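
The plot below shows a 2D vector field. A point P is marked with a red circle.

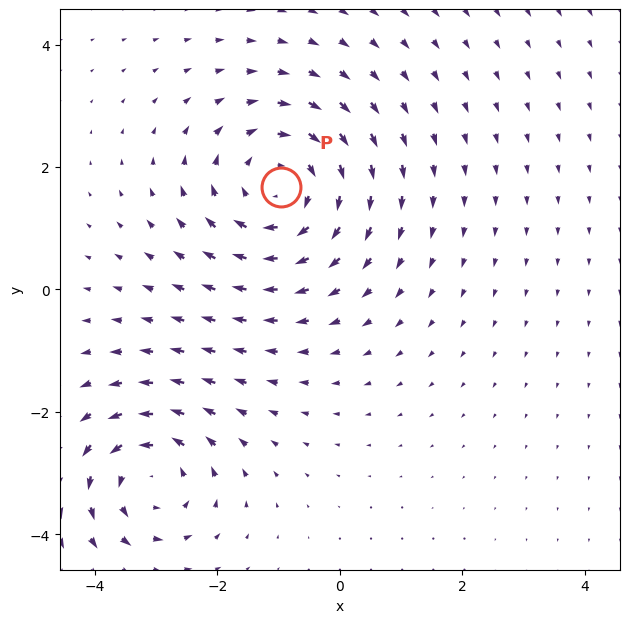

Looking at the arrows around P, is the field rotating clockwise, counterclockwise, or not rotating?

Near P at (-1.0, 1.7) the arrows circulate clockwise. The curl (z-component) there is about -4; negative curl means clockwise rotation.

clockwise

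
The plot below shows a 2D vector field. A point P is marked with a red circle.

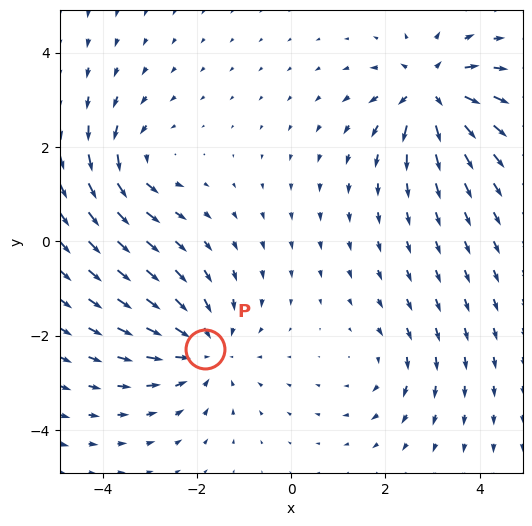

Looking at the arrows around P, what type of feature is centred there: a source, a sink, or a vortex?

sink

At P (-1.8, -2.3) the arrows converge inward. Divergence about -4, curl ≈0 — negative divergence with near-zero curl is a sink.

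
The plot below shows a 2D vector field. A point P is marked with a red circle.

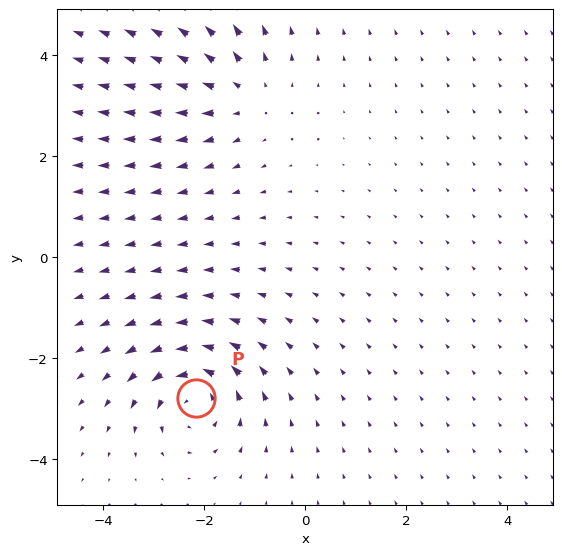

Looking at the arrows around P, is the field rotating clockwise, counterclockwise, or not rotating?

counterclockwise

Near P at (-2.2, -2.8) the arrows circulate counterclockwise. The curl (z-component) there is about +5; positive curl means counterclockwise rotation.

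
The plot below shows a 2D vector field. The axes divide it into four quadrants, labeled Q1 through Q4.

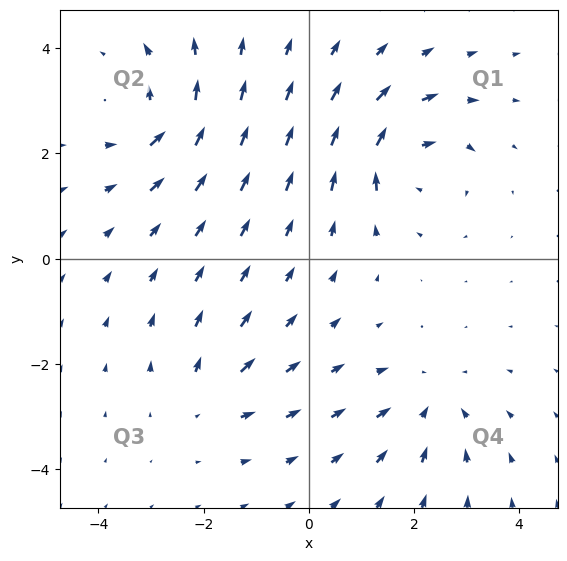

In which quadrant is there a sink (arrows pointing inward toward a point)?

The sink sits at approximately (2.3, -2.8), which lies in quadrant Q4. The divergence there is about -4, negative as expected for a sink.

Q4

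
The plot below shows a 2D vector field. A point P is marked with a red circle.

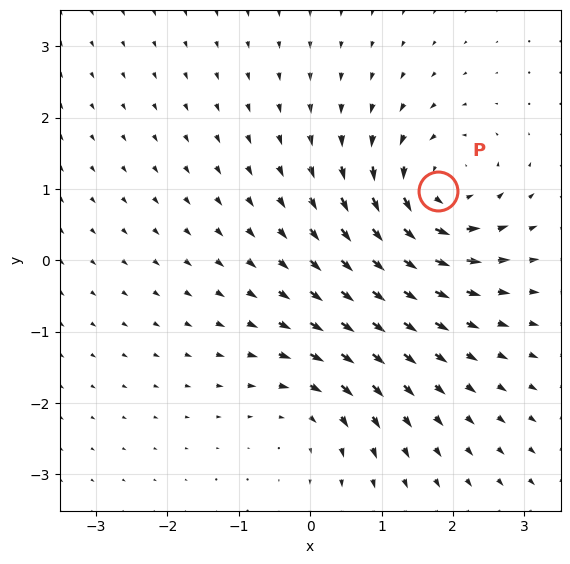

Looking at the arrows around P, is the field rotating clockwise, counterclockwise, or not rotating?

counterclockwise

Near P at (1.8, 1.0) the arrows circulate counterclockwise. The curl (z-component) there is about +6; positive curl means counterclockwise rotation.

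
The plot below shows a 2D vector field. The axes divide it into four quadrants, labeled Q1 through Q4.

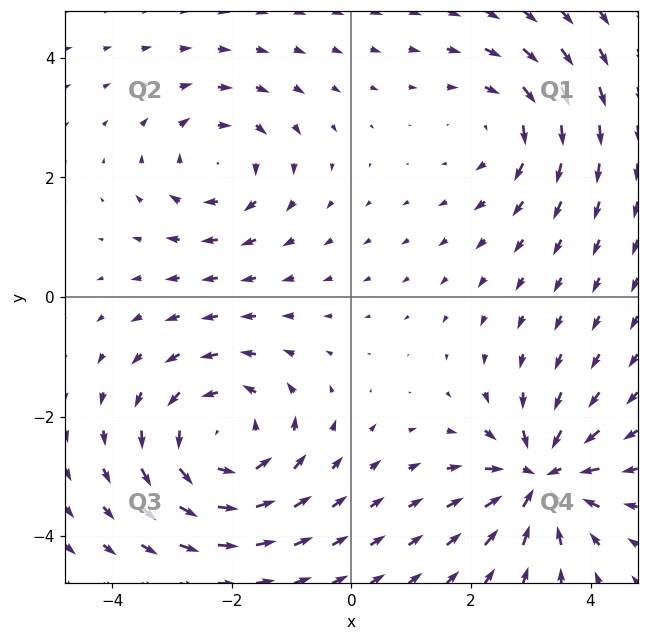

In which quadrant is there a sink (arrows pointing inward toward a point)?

Q4

The sink sits at approximately (3.2, -3.0), which lies in quadrant Q4. The divergence there is about -5, negative as expected for a sink.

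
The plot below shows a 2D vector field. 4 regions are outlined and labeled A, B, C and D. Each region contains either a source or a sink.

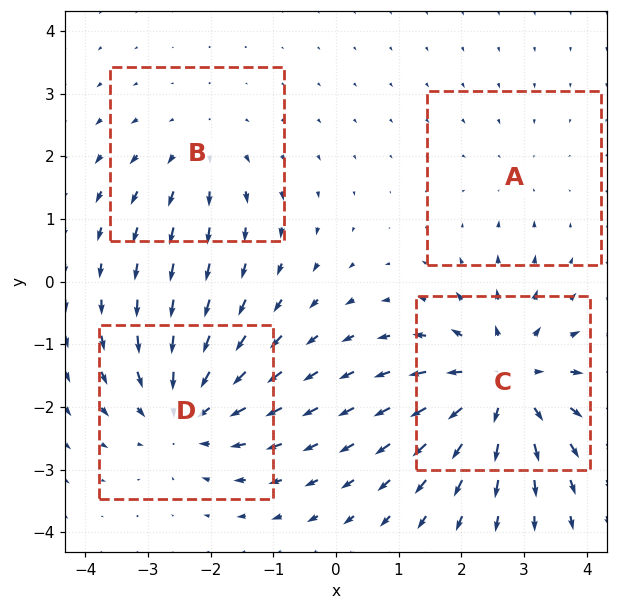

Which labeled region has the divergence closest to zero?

Divergence at each region's feature centre — A: about -2, B: about +3, C: about +6, D: about -5. Region A is closest to zero.

A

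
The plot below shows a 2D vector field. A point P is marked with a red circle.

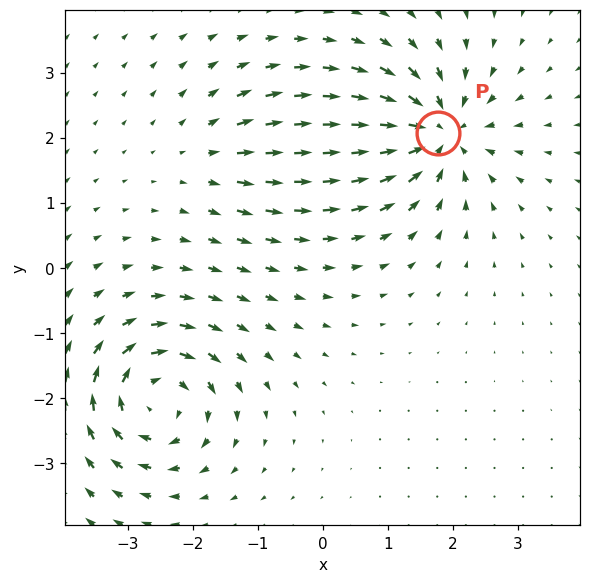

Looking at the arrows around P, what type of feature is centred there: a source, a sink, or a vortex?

sink

At P (1.8, 2.1) the arrows converge inward. Divergence about -6, curl ≈0 — negative divergence with near-zero curl is a sink.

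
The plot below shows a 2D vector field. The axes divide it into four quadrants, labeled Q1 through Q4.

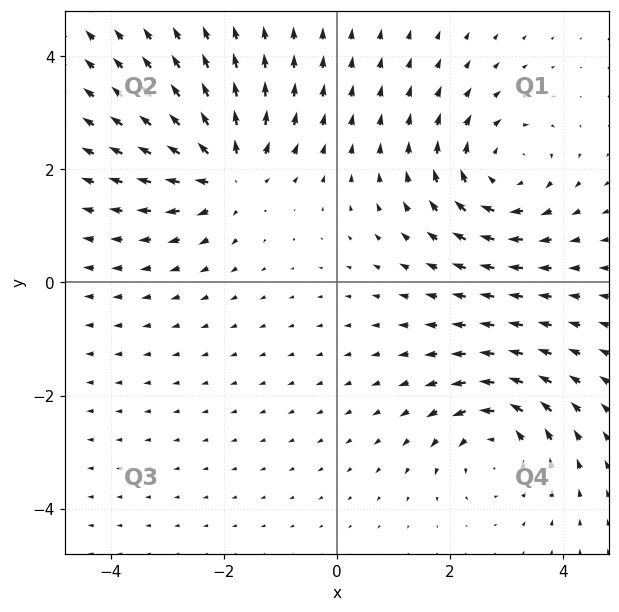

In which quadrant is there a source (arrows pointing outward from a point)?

The source sits at approximately (-1.9, 1.9), which lies in quadrant Q2. The divergence there is about +5, positive as expected for a source.

Q2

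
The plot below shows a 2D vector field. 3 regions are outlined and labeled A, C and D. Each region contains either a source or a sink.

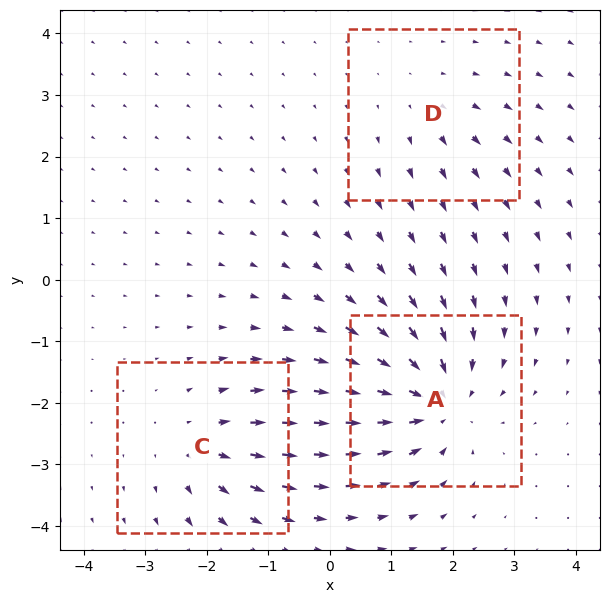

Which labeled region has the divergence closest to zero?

Divergence at each region's feature centre — A: about -5, C: about +3, D: about +2. Region D is closest to zero.

D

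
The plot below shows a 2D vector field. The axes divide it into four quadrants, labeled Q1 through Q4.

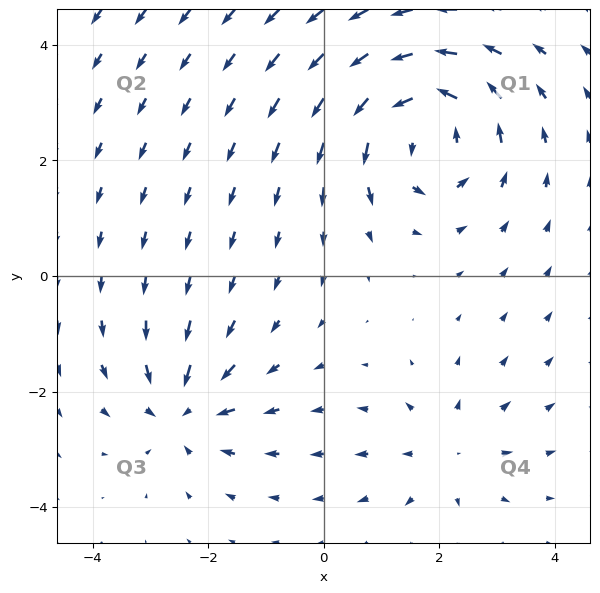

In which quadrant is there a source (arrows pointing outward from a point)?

Q4

The source sits at approximately (2.1, -3.1), which lies in quadrant Q4. The divergence there is about +2, positive as expected for a source.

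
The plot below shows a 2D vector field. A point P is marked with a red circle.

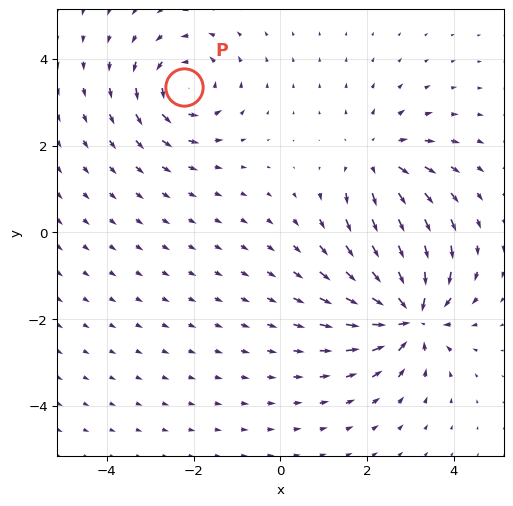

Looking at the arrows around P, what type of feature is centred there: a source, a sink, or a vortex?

vortex

At P (-2.2, 3.3) the arrows circulate counterclockwise. Divergence ≈0, curl about +4 — near-zero divergence with nonzero curl is a vortex.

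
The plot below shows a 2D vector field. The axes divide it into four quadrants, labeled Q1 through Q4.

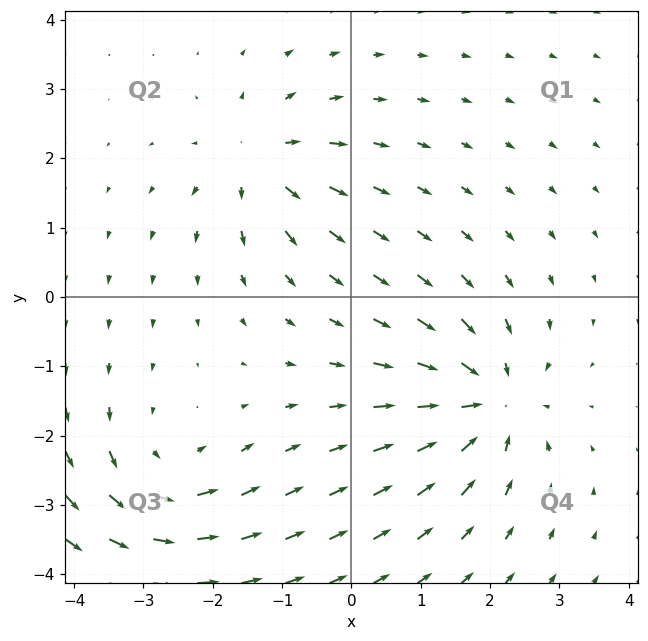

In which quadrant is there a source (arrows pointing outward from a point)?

The source sits at approximately (-1.3, 2.0), which lies in quadrant Q2. The divergence there is about +4, positive as expected for a source.

Q2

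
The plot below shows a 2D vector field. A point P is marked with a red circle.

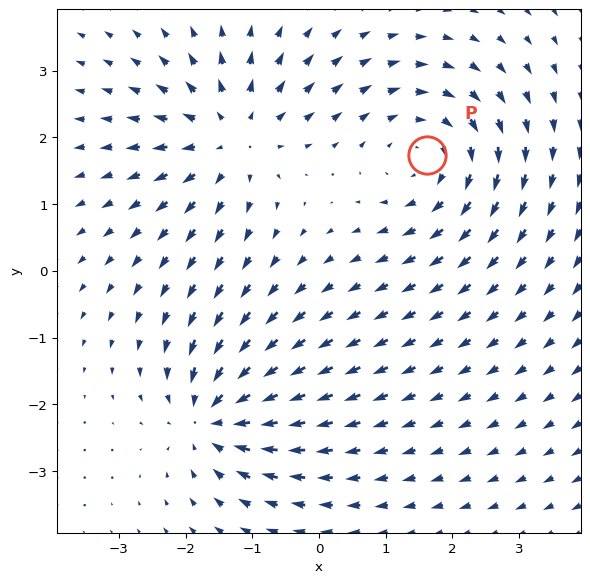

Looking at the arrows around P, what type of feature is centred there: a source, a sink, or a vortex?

At P (1.6, 1.7) the arrows circulate clockwise. Divergence ≈0, curl about -4 — near-zero divergence with nonzero curl is a vortex.

vortex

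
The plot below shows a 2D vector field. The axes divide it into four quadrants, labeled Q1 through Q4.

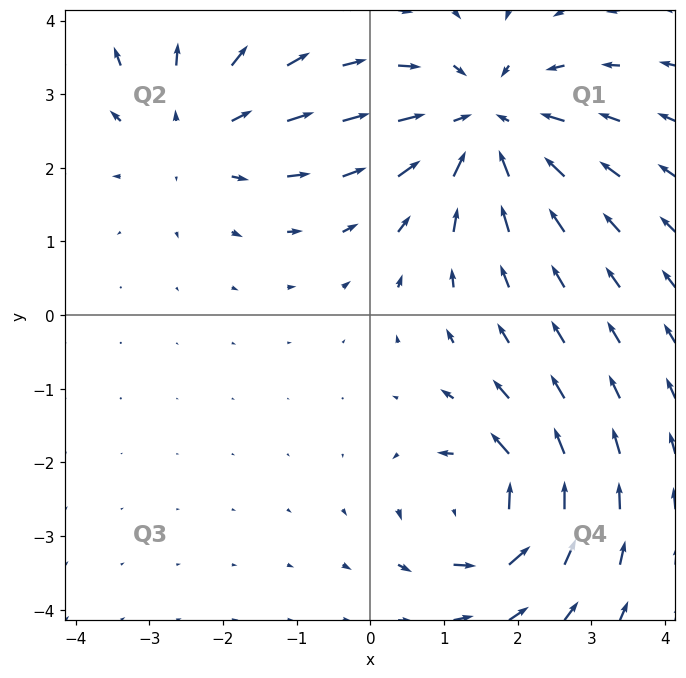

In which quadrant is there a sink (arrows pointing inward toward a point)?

The sink sits at approximately (1.6, 2.6), which lies in quadrant Q1. The divergence there is about -3, negative as expected for a sink.

Q1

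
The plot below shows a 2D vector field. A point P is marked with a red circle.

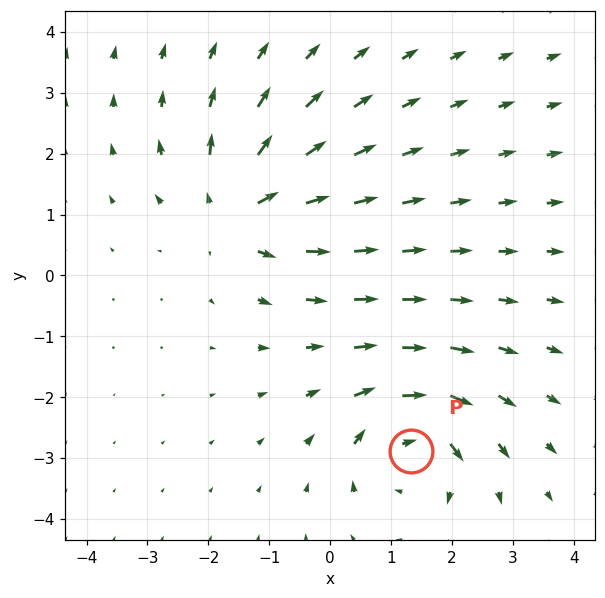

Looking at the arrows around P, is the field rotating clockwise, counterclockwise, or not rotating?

Near P at (1.3, -2.9) the arrows circulate clockwise. The curl (z-component) there is about -6; negative curl means clockwise rotation.

clockwise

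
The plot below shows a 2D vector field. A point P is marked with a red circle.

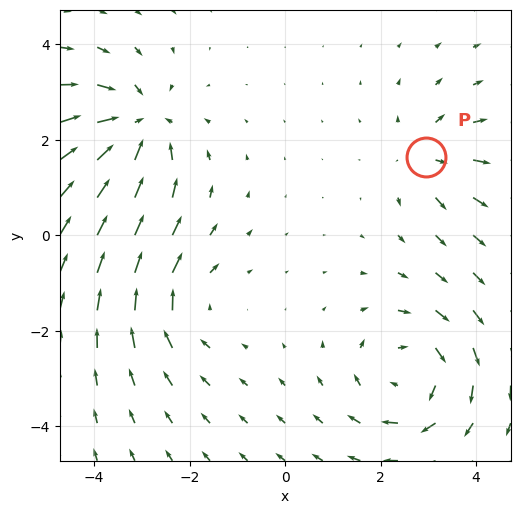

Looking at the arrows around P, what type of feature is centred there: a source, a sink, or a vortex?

At P (2.9, 1.6) the arrows spread outward. Divergence about +4, curl ≈0 — positive divergence with near-zero curl is a source.

source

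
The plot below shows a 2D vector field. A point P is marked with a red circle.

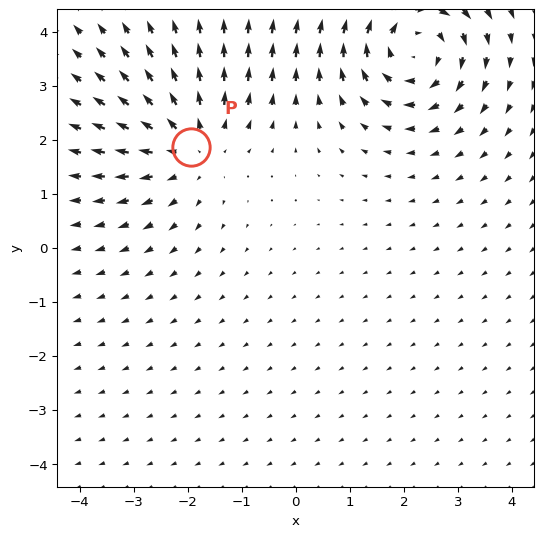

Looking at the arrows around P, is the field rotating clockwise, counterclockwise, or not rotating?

Near P at (-1.9, 1.9) the arrows show no circulation. The curl there is ≈0.

not rotating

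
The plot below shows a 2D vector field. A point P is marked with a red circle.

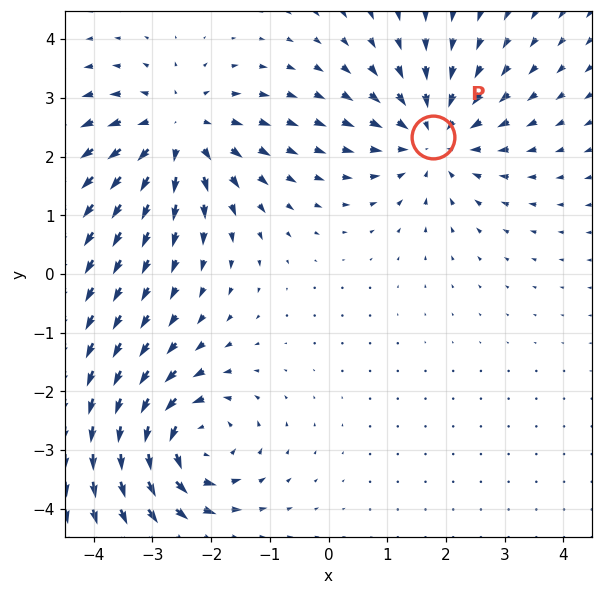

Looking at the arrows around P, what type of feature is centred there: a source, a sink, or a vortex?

At P (1.8, 2.3) the arrows converge inward. Divergence about -4, curl ≈0 — negative divergence with near-zero curl is a sink.

sink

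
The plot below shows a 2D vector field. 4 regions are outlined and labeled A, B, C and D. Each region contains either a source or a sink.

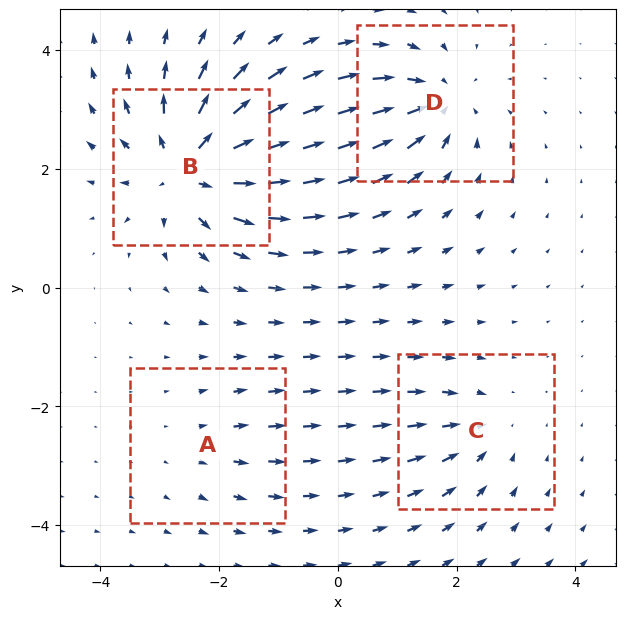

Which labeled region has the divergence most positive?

B

Divergence at each region's feature centre — A: about +2, B: about +8, C: about -3, D: about -5. Region B is most positive.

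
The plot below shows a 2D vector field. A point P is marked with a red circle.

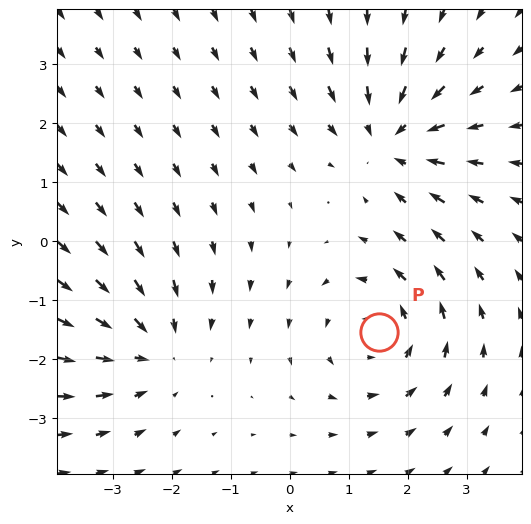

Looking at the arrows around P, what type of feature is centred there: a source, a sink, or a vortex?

vortex

At P (1.5, -1.5) the arrows circulate counterclockwise. Divergence ≈0, curl about +4 — near-zero divergence with nonzero curl is a vortex.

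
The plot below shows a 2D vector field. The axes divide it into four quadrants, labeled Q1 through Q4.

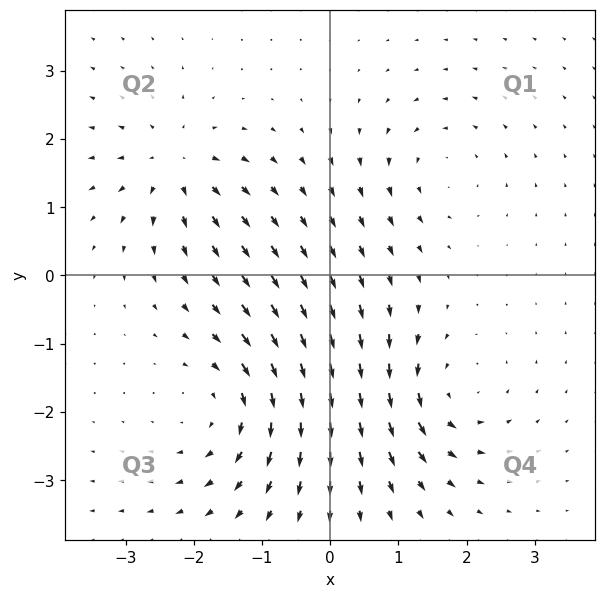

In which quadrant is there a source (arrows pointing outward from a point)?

The source sits at approximately (-2.3, 1.6), which lies in quadrant Q2. The divergence there is about +4, positive as expected for a source.

Q2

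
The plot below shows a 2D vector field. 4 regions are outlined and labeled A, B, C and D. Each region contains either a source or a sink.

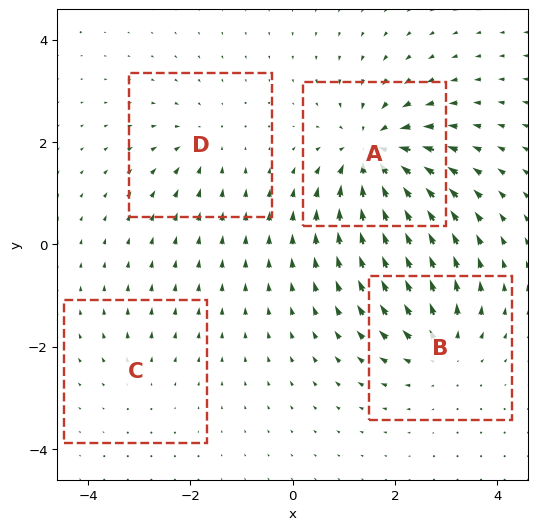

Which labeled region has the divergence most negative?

Divergence at each region's feature centre — A: about -8, B: about +5, C: about +2, D: about -4. Region A is most negative.

A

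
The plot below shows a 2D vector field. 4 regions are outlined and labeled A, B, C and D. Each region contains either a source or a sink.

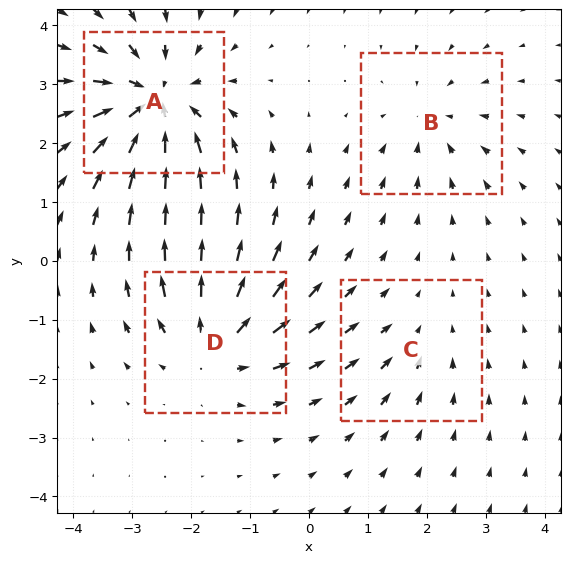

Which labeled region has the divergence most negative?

Divergence at each region's feature centre — A: about -7, B: about -3, C: about -2, D: about +5. Region A is most negative.

A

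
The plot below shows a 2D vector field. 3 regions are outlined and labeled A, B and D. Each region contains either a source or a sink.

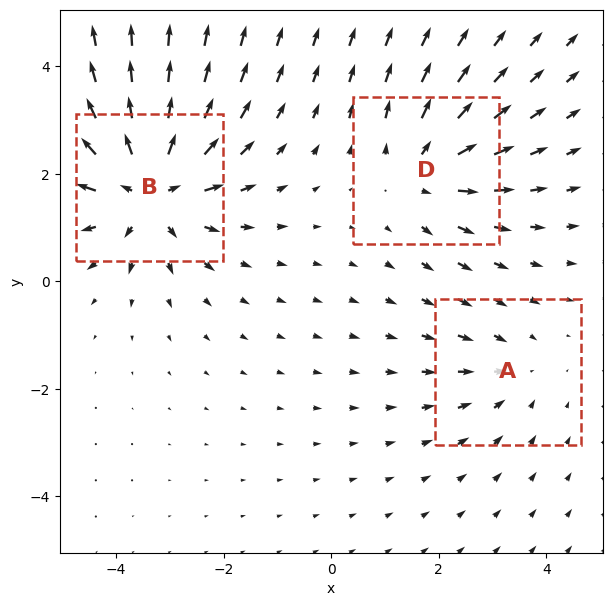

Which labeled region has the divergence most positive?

Divergence at each region's feature centre — A: about -2, B: about +5, D: about +3. Region B is most positive.

B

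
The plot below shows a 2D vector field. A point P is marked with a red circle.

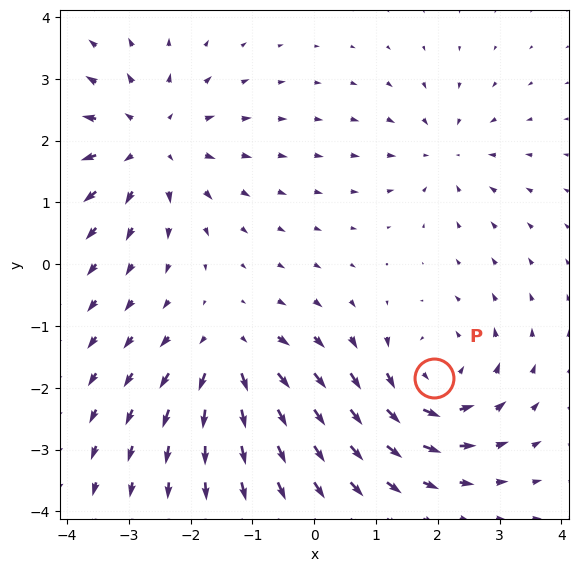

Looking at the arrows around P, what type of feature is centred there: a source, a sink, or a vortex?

At P (1.9, -1.8) the arrows circulate counterclockwise. Divergence ≈0, curl about +5 — near-zero divergence with nonzero curl is a vortex.

vortex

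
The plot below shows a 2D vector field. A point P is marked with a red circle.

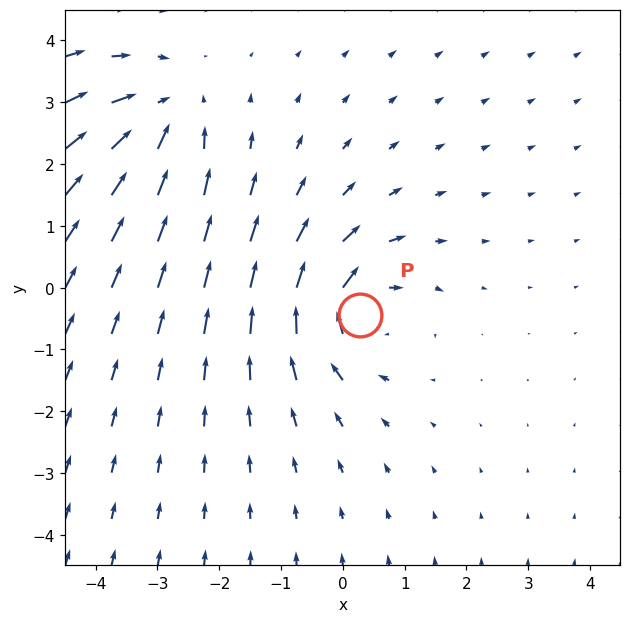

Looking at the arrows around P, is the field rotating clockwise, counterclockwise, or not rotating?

Near P at (0.3, -0.4) the arrows circulate clockwise. The curl (z-component) there is about -4; negative curl means clockwise rotation.

clockwise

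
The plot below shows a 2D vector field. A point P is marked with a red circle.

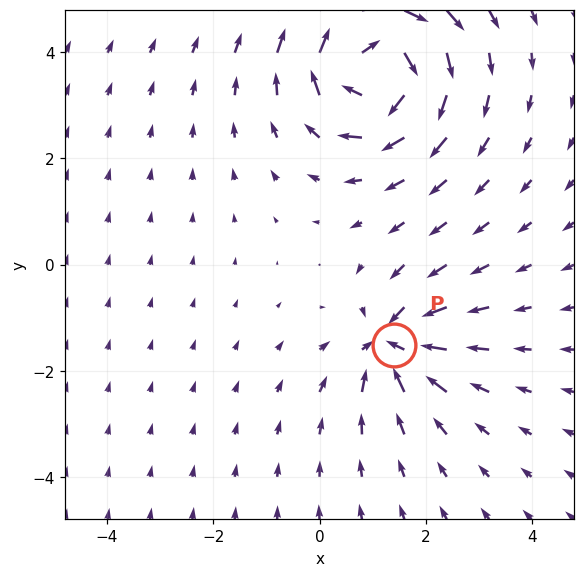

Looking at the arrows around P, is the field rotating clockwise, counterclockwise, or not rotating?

not rotating

Near P at (1.4, -1.5) the arrows show no circulation. The curl there is ≈0.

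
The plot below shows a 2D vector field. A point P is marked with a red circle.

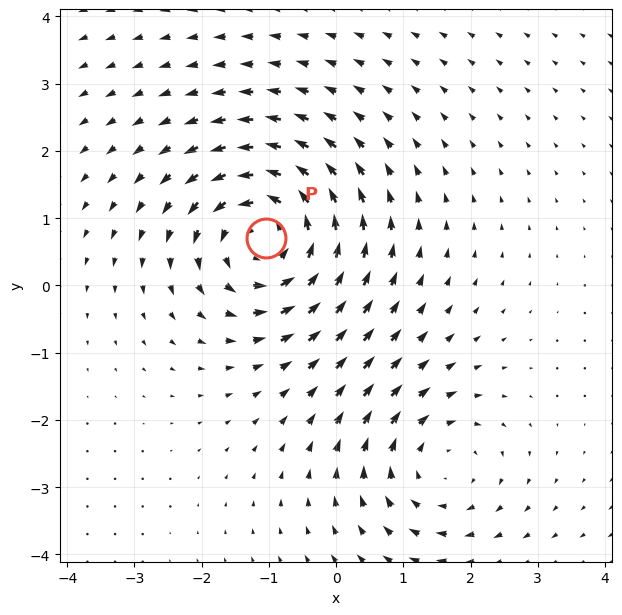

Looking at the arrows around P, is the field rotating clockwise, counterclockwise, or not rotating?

Near P at (-1.0, 0.7) the arrows circulate counterclockwise. The curl (z-component) there is about +5; positive curl means counterclockwise rotation.

counterclockwise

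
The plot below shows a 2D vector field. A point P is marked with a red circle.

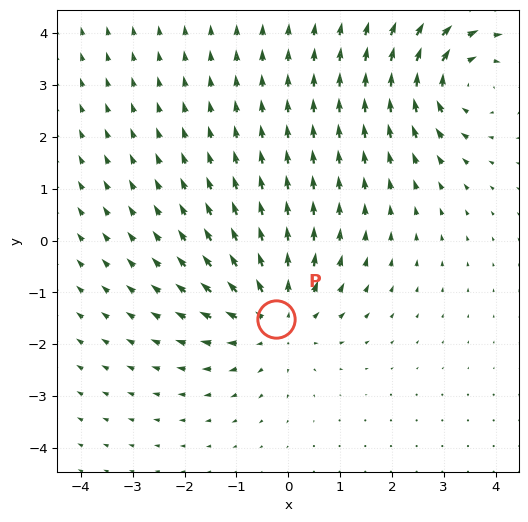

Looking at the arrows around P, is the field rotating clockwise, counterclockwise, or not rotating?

Near P at (-0.2, -1.5) the arrows show no circulation. The curl there is ≈0.

not rotating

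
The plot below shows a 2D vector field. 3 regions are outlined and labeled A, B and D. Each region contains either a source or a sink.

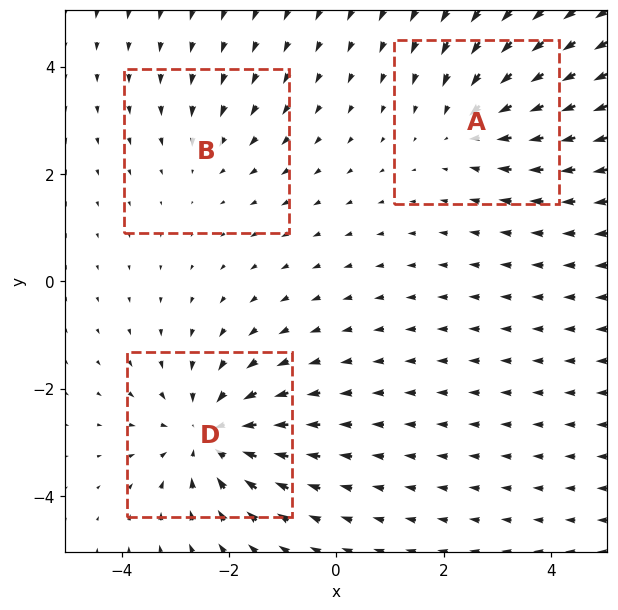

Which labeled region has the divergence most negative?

Divergence at each region's feature centre — A: about -3, B: about -2, D: about -4. Region D is most negative.

D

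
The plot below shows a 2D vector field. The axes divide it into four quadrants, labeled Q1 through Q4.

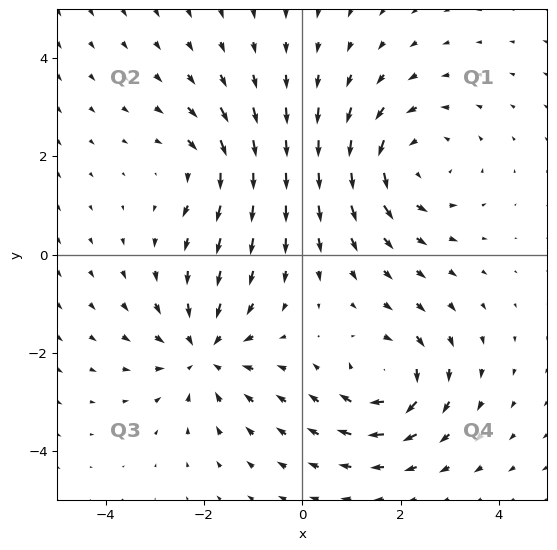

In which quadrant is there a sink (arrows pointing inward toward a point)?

The sink sits at approximately (-2.0, -2.0), which lies in quadrant Q3. The divergence there is about -4, negative as expected for a sink.

Q3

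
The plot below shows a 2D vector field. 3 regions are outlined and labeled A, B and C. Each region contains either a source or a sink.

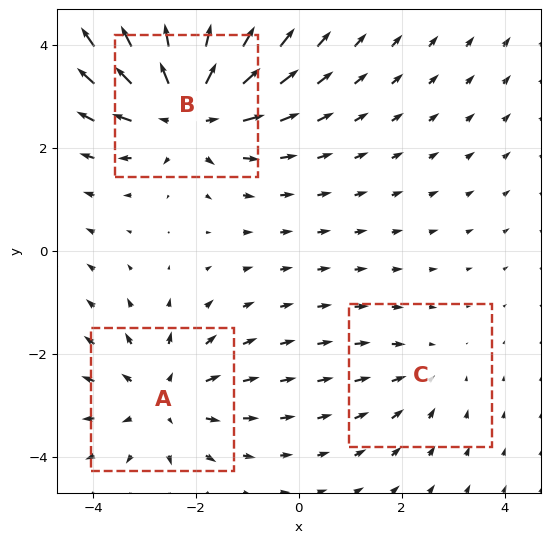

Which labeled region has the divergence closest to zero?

C

Divergence at each region's feature centre — A: about +3, B: about +5, C: about -2. Region C is closest to zero.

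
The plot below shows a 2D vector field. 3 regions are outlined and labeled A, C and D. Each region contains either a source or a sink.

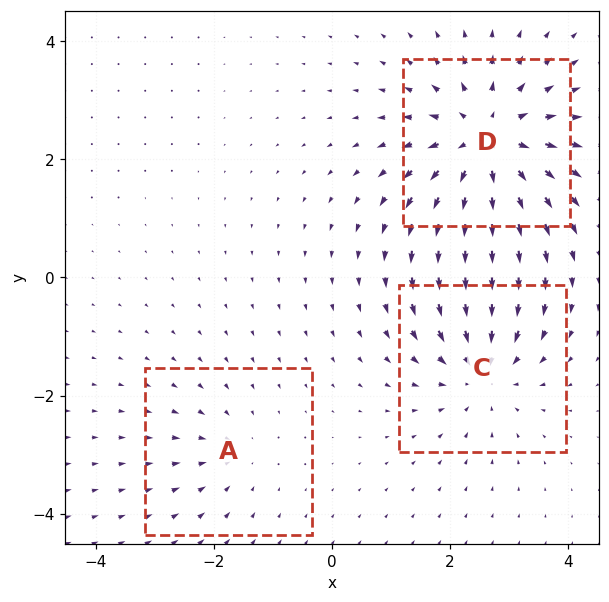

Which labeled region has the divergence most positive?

D

Divergence at each region's feature centre — A: about -2, C: about -4, D: about +5. Region D is most positive.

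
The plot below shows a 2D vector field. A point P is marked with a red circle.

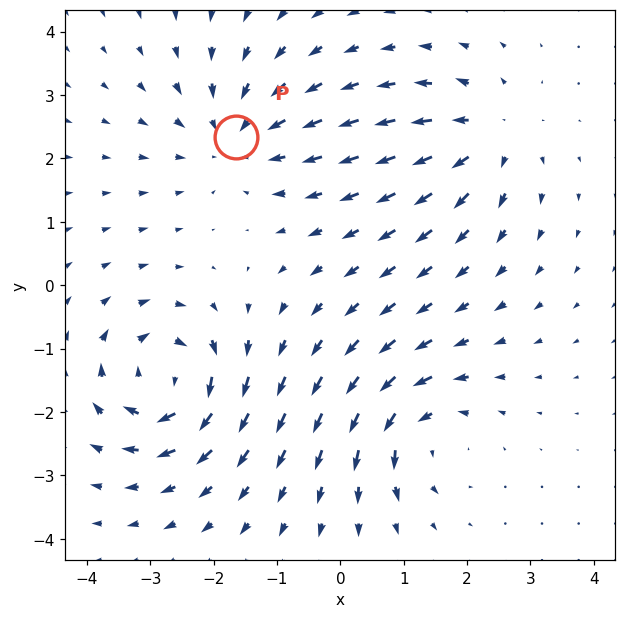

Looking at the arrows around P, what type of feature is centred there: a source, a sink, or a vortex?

At P (-1.6, 2.3) the arrows converge inward. Divergence about -4, curl ≈0 — negative divergence with near-zero curl is a sink.

sink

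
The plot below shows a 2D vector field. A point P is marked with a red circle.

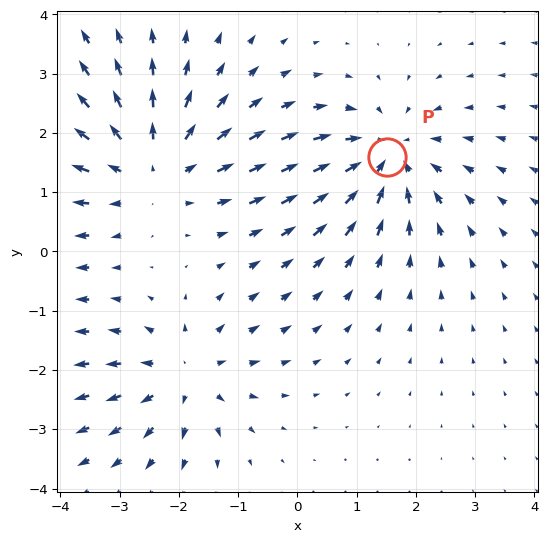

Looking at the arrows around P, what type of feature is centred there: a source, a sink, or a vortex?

sink

At P (1.5, 1.6) the arrows converge inward. Divergence about -4, curl ≈0 — negative divergence with near-zero curl is a sink.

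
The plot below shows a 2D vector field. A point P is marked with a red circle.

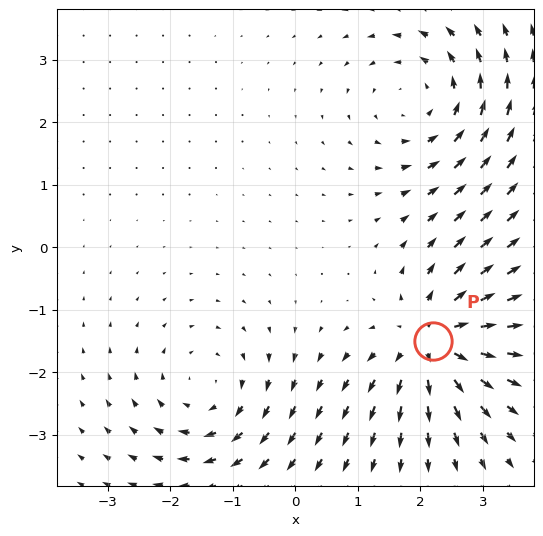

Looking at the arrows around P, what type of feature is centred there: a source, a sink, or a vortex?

source

At P (2.2, -1.5) the arrows spread outward. Divergence about +6, curl ≈0 — positive divergence with near-zero curl is a source.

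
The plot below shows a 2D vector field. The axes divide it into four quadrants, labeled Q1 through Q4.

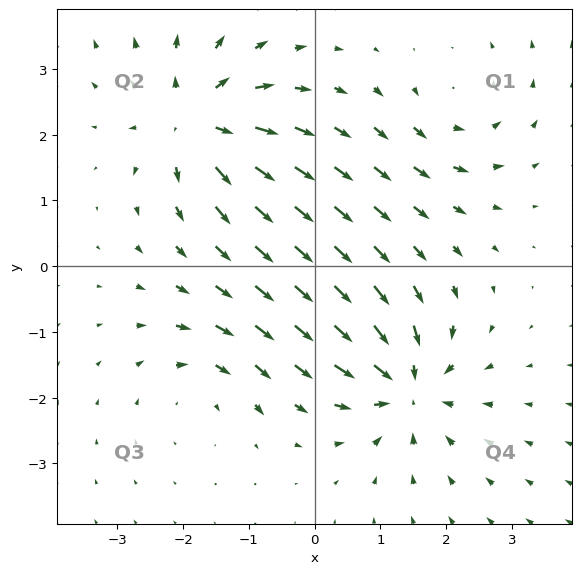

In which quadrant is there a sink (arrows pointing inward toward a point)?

The sink sits at approximately (1.4, -1.8), which lies in quadrant Q4. The divergence there is about -6, negative as expected for a sink.

Q4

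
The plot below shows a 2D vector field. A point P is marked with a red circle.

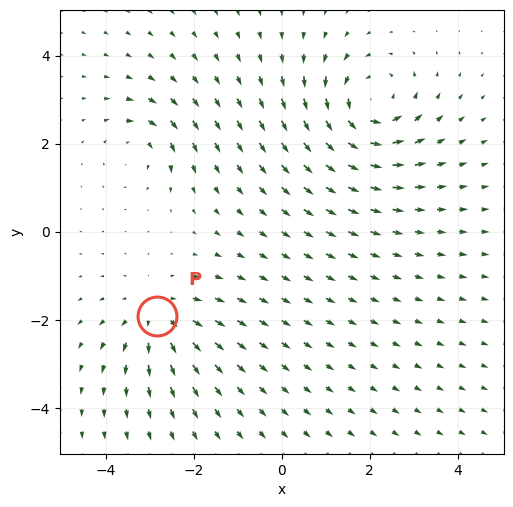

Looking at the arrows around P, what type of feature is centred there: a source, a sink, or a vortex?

source

At P (-2.8, -1.9) the arrows spread outward. Divergence about +4, curl ≈0 — positive divergence with near-zero curl is a source.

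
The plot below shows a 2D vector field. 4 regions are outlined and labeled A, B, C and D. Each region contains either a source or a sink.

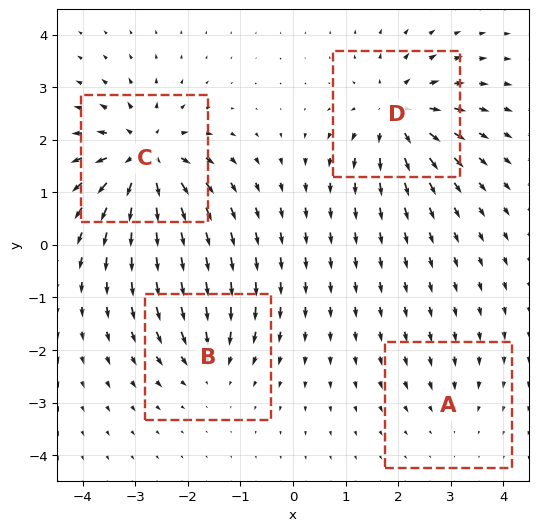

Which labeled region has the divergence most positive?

C

Divergence at each region's feature centre — A: about -2, B: about -4, C: about +8, D: about +6. Region C is most positive.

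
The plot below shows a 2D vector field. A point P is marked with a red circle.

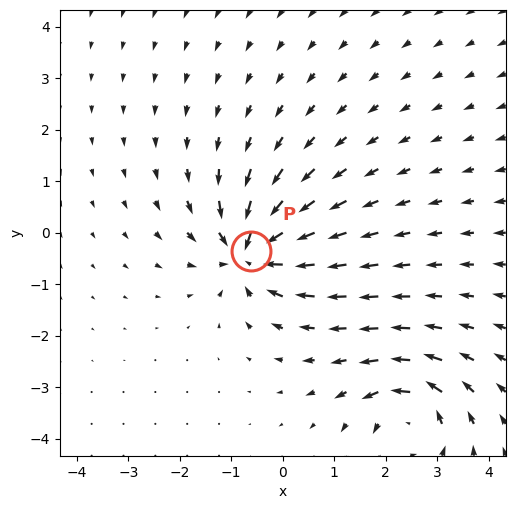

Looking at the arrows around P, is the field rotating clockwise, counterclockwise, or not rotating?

Near P at (-0.6, -0.4) the arrows show no circulation. The curl there is ≈0.

not rotating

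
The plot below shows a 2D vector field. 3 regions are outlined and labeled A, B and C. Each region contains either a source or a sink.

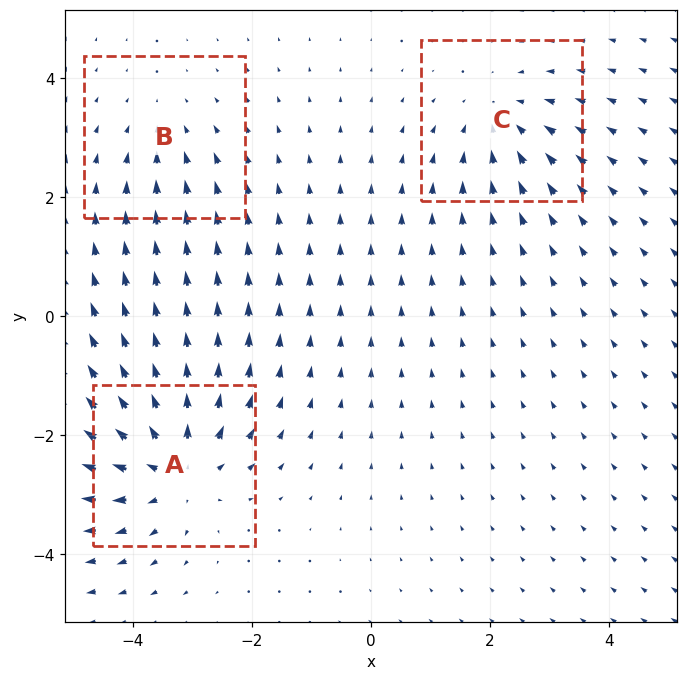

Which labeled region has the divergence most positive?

Divergence at each region's feature centre — A: about +4, B: about -2, C: about -3. Region A is most positive.

A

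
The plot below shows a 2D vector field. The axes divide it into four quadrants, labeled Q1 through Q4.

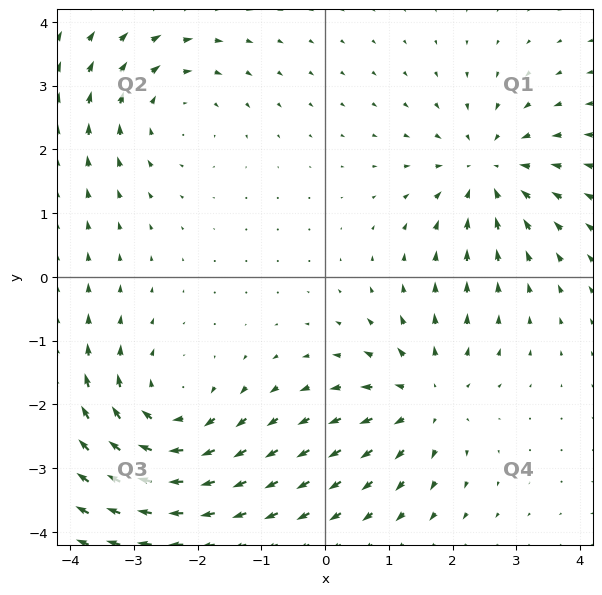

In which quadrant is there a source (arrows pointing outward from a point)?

Q4

The source sits at approximately (1.6, -1.9), which lies in quadrant Q4. The divergence there is about +3, positive as expected for a source.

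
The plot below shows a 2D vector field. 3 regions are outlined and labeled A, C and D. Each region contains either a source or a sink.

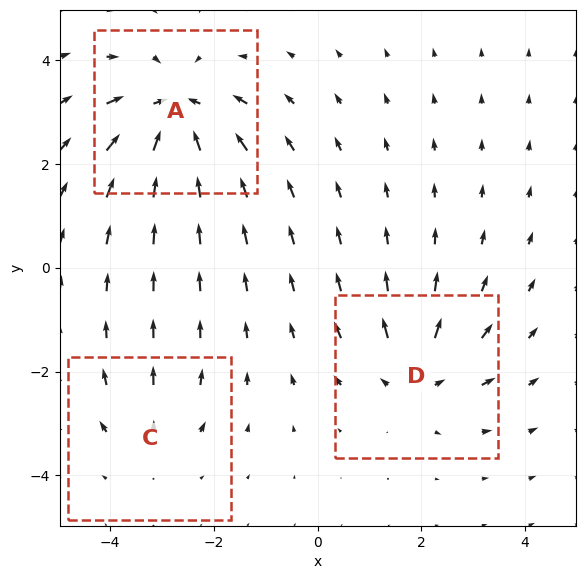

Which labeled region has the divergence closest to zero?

C

Divergence at each region's feature centre — A: about -5, C: about +2, D: about +4. Region C is closest to zero.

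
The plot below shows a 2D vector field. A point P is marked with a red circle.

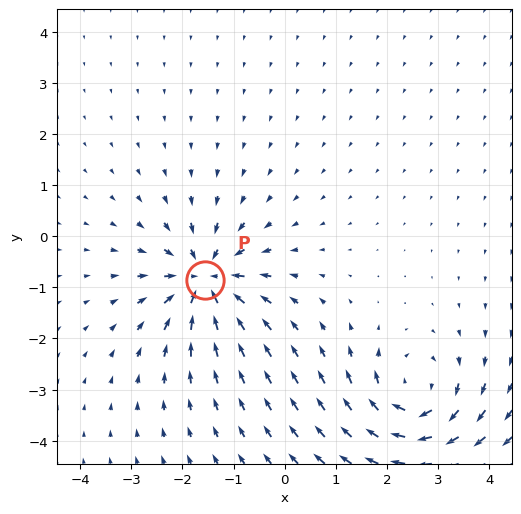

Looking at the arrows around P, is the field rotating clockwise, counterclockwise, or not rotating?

not rotating

Near P at (-1.6, -0.9) the arrows show no circulation. The curl there is ≈0.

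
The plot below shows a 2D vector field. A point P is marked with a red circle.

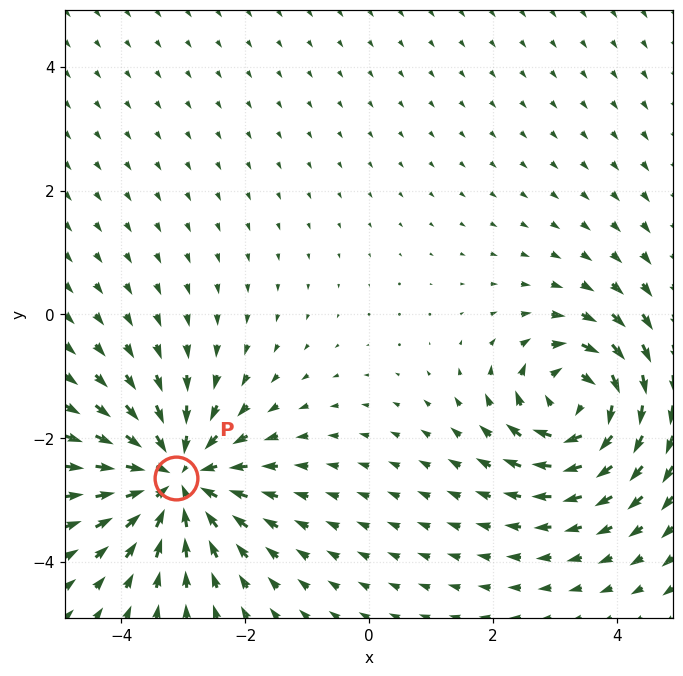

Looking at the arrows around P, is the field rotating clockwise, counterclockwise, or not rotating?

Near P at (-3.1, -2.6) the arrows show no circulation. The curl there is ≈0.

not rotating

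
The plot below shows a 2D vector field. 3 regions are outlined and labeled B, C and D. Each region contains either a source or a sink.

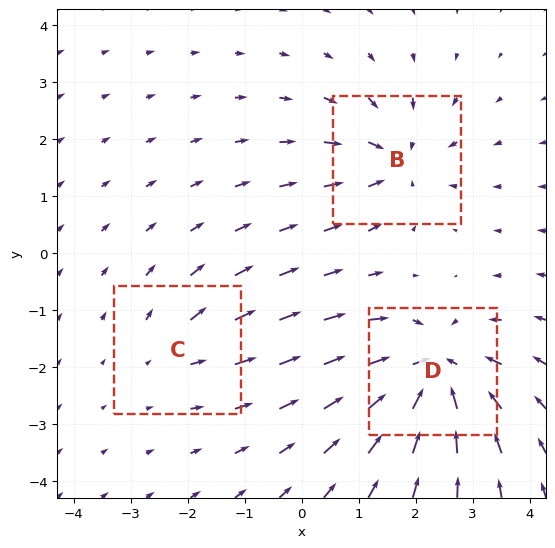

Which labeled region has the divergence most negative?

D

Divergence at each region's feature centre — B: about -4, C: about +2, D: about -6. Region D is most negative.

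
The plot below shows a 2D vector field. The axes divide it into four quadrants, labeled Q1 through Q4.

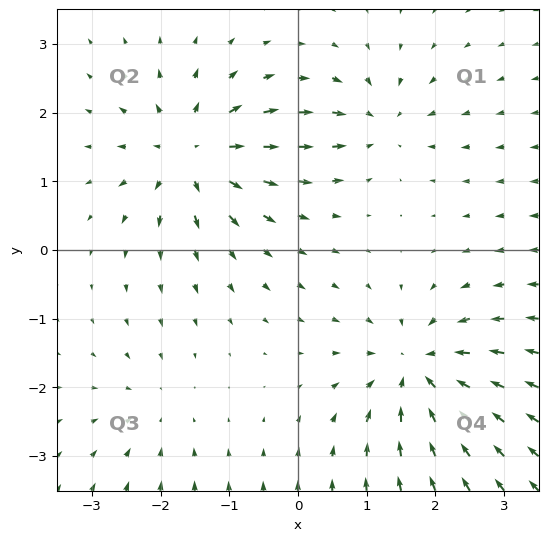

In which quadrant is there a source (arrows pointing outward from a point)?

Q2

The source sits at approximately (-1.5, 1.4), which lies in quadrant Q2. The divergence there is about +7, positive as expected for a source.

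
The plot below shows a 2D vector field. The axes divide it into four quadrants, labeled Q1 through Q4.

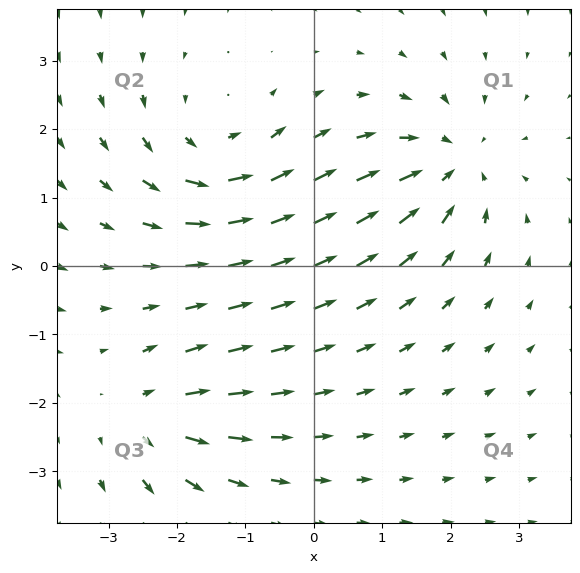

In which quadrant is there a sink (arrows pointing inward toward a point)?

Q1

The sink sits at approximately (2.0, 1.5), which lies in quadrant Q1. The divergence there is about -5, negative as expected for a sink.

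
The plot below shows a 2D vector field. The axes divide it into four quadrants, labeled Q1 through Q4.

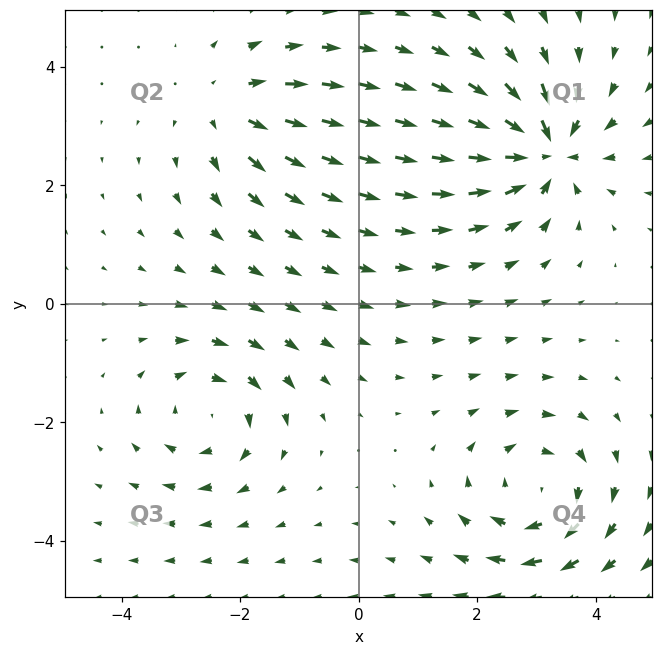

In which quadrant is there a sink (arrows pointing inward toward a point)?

The sink sits at approximately (3.1, 2.6), which lies in quadrant Q1. The divergence there is about -7, negative as expected for a sink.

Q1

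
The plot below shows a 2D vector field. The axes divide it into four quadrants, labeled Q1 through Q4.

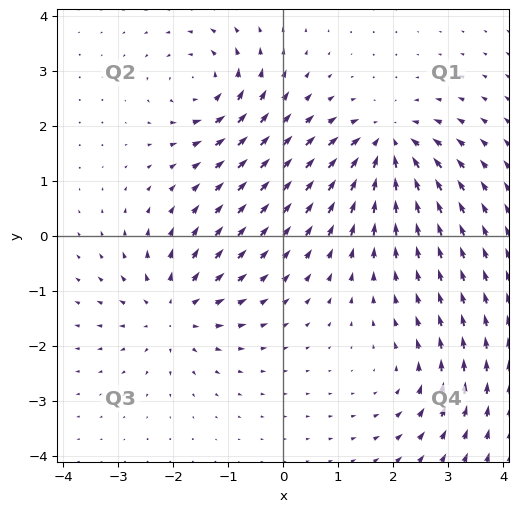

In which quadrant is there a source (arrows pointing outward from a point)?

Q3

The source sits at approximately (-2.0, -1.4), which lies in quadrant Q3. The divergence there is about +4, positive as expected for a source.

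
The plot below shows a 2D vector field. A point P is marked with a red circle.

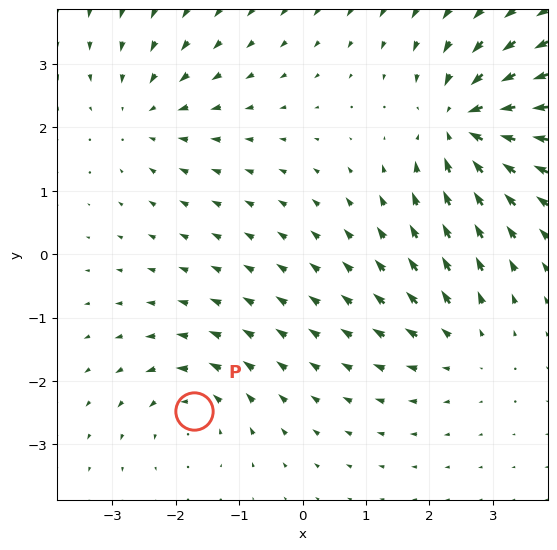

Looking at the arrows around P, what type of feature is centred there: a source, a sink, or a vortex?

vortex

At P (-1.7, -2.5) the arrows circulate counterclockwise. Divergence ≈0, curl about +4 — near-zero divergence with nonzero curl is a vortex.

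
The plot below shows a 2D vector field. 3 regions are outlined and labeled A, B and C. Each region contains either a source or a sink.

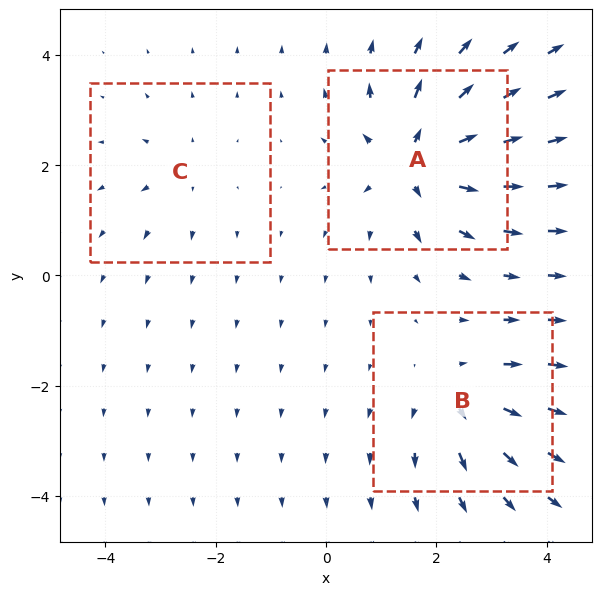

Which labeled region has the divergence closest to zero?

Divergence at each region's feature centre — A: about +6, B: about +4, C: about +2. Region C is closest to zero.

C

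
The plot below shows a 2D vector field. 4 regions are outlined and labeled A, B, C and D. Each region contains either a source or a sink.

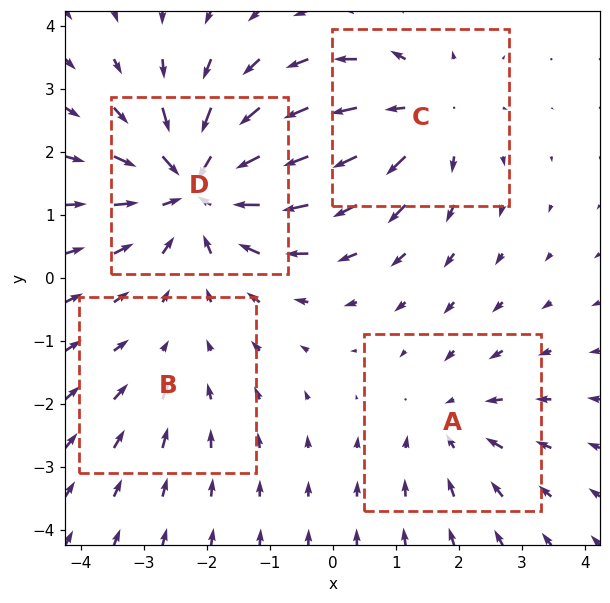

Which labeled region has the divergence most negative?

Divergence at each region's feature centre — A: about -3, B: about -2, C: about +4, D: about -7. Region D is most negative.

D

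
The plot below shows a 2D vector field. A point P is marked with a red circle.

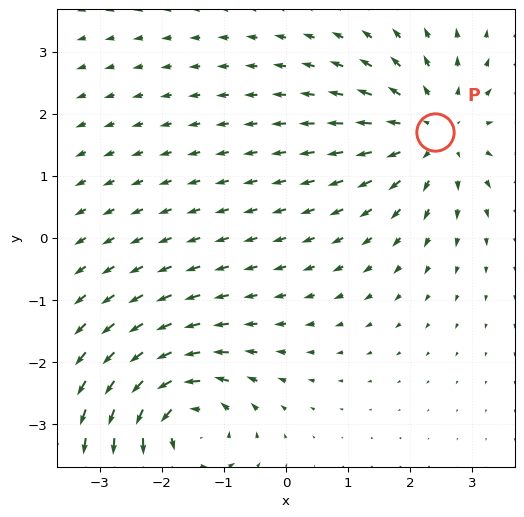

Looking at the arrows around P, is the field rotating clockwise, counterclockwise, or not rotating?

not rotating

Near P at (2.4, 1.7) the arrows show no circulation. The curl there is ≈0.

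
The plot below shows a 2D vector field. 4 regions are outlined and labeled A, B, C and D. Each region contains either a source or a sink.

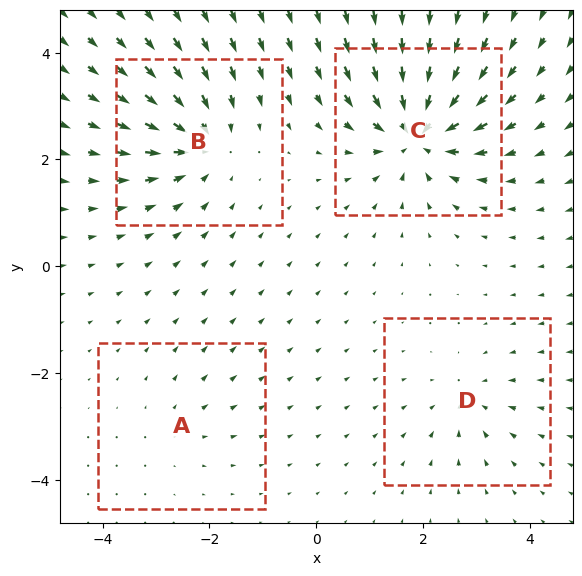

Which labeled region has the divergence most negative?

C

Divergence at each region's feature centre — A: about +2, B: about -6, C: about -9, D: about -4. Region C is most negative.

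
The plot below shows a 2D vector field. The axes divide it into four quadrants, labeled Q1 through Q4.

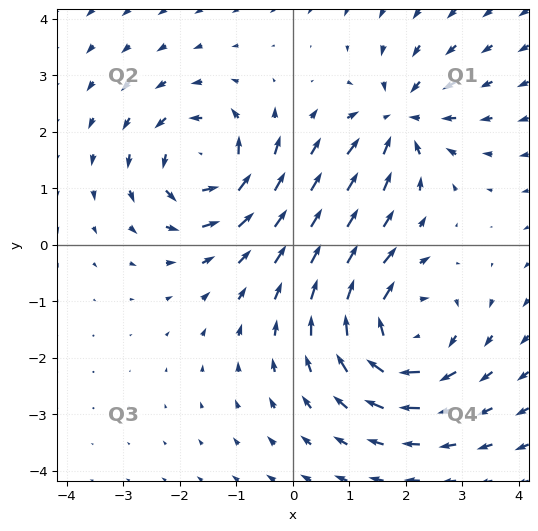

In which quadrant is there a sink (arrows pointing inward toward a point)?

The sink sits at approximately (1.9, 2.2), which lies in quadrant Q1. The divergence there is about -4, negative as expected for a sink.

Q1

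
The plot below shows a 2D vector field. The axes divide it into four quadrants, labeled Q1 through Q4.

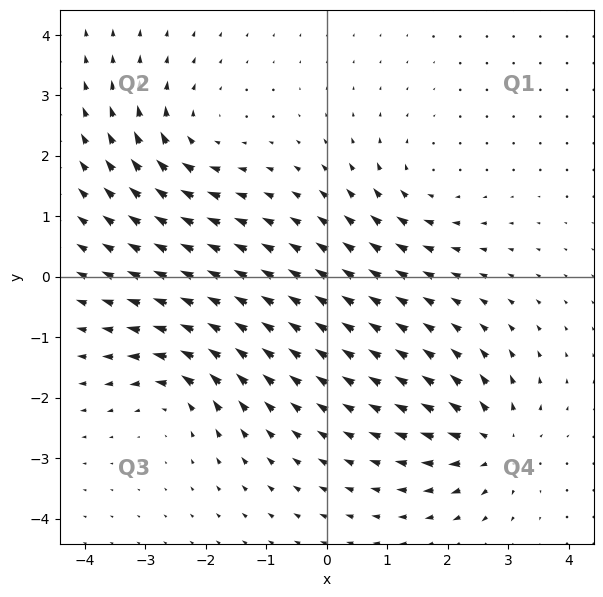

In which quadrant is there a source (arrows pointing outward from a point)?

Q4

The source sits at approximately (2.8, -2.8), which lies in quadrant Q4. The divergence there is about +7, positive as expected for a source.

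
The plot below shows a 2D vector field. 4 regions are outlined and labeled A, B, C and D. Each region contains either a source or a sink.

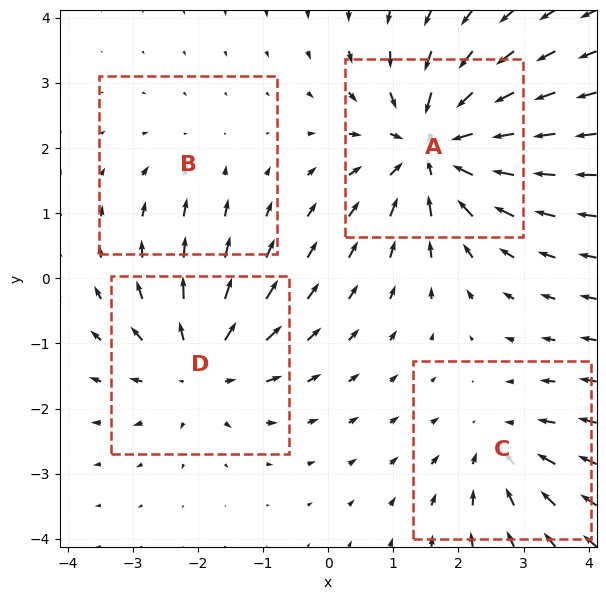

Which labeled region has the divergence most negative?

Divergence at each region's feature centre — A: about -7, B: about -2, C: about -4, D: about +5. Region A is most negative.

A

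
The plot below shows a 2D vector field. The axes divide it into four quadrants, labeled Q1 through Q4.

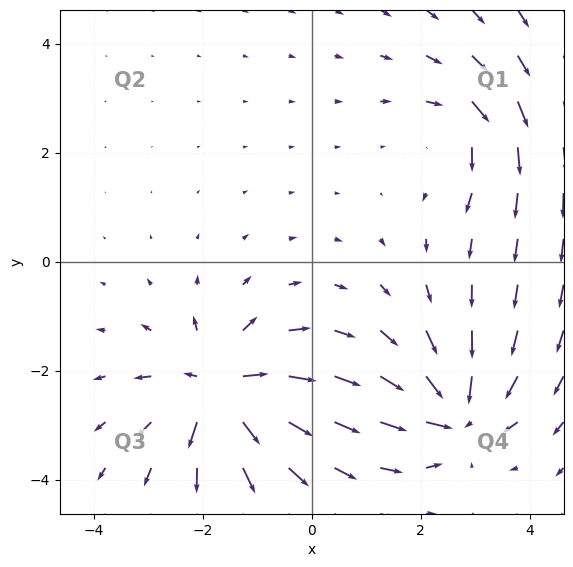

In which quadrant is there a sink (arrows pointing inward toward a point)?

The sink sits at approximately (2.6, -2.8), which lies in quadrant Q4. The divergence there is about -6, negative as expected for a sink.

Q4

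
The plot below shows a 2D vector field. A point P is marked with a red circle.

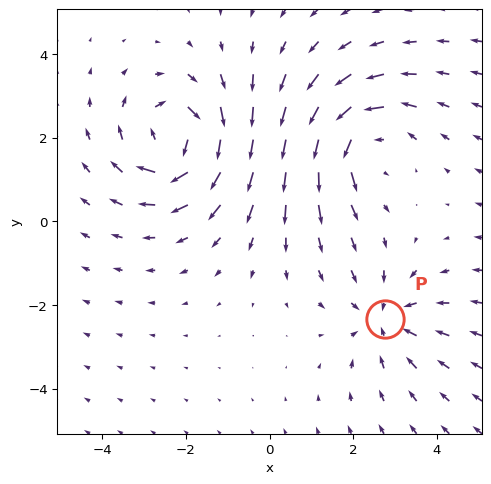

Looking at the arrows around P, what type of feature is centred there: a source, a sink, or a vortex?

sink

At P (2.8, -2.3) the arrows converge inward. Divergence about -3, curl ≈0 — negative divergence with near-zero curl is a sink.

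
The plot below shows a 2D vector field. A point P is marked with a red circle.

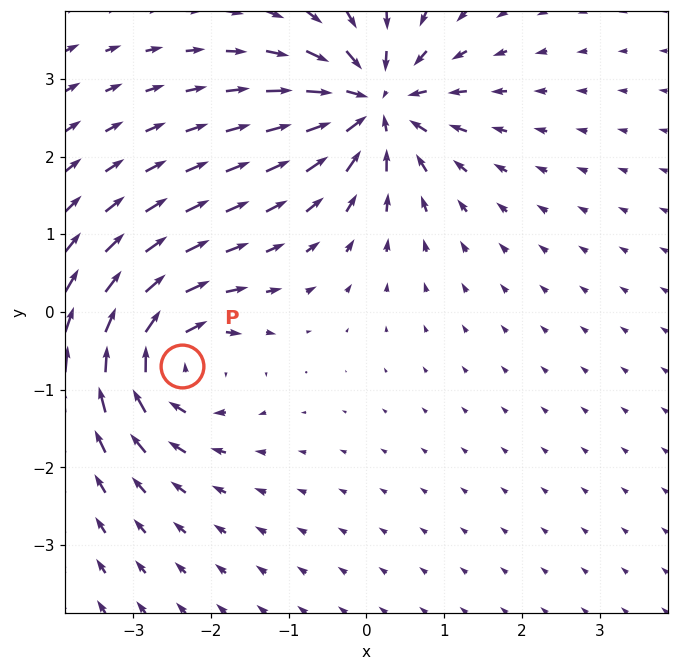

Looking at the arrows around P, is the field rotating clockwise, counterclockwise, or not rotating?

Near P at (-2.4, -0.7) the arrows circulate clockwise. The curl (z-component) there is about -5; negative curl means clockwise rotation.

clockwise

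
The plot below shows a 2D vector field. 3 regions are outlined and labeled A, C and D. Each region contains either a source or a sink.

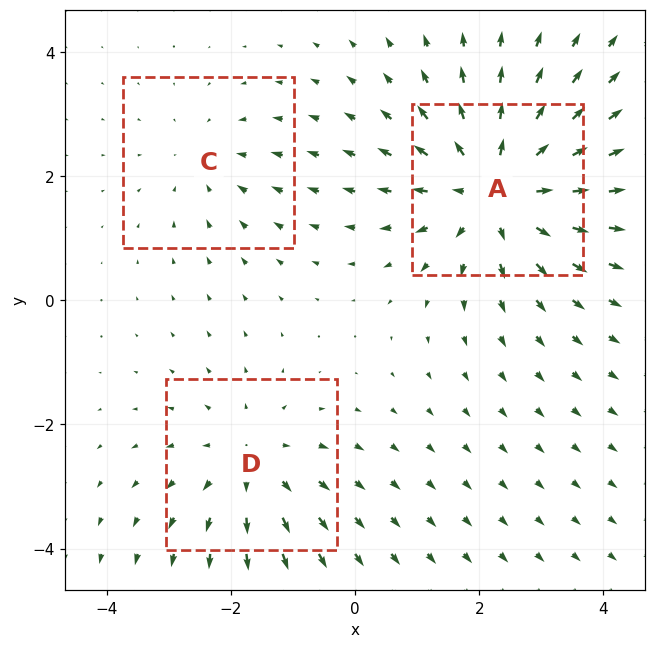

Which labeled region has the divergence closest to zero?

C

Divergence at each region's feature centre — A: about +4, C: about -2, D: about +3. Region C is closest to zero.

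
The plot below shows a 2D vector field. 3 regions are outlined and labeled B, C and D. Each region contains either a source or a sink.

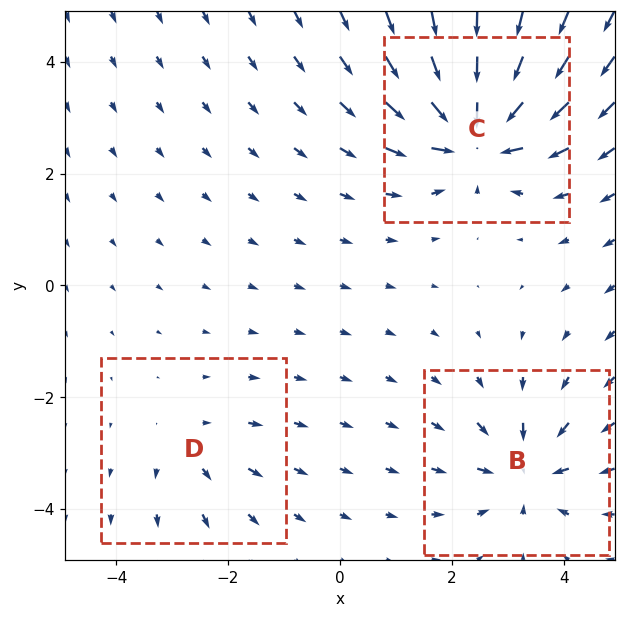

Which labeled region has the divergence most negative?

C

Divergence at each region's feature centre — B: about -4, C: about -6, D: about +2. Region C is most negative.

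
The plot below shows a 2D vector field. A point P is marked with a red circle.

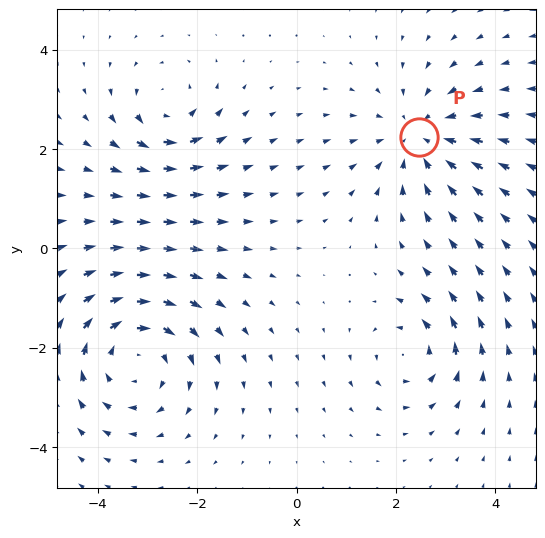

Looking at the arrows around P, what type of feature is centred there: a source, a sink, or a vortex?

sink

At P (2.5, 2.2) the arrows converge inward. Divergence about -3, curl ≈0 — negative divergence with near-zero curl is a sink.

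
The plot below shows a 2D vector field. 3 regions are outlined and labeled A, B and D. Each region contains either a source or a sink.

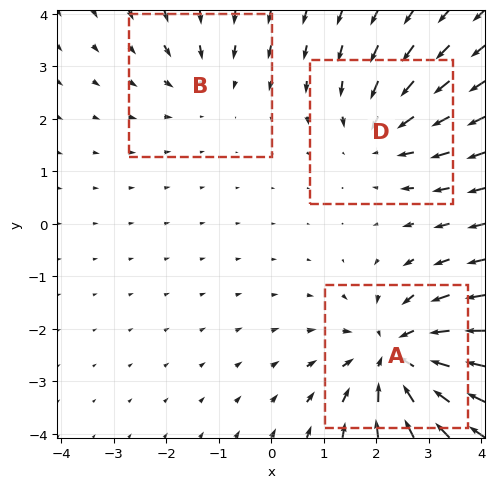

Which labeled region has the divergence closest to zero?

Divergence at each region's feature centre — A: about -5, B: about -2, D: about -3. Region B is closest to zero.

B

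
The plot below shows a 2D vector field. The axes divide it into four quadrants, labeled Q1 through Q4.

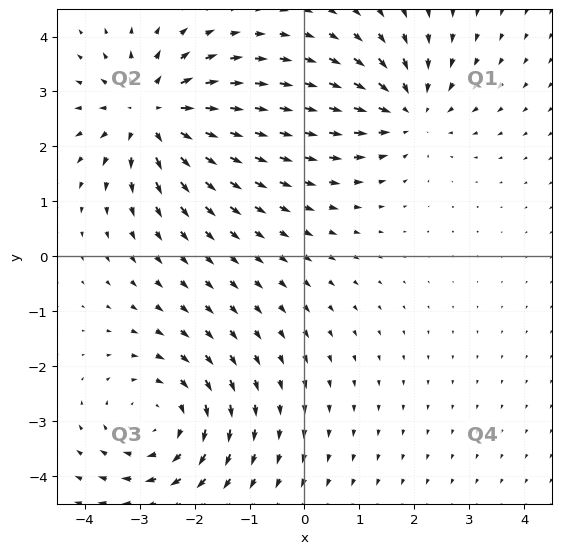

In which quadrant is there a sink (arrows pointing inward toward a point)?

The sink sits at approximately (1.9, 2.6), which lies in quadrant Q1. The divergence there is about -3, negative as expected for a sink.

Q1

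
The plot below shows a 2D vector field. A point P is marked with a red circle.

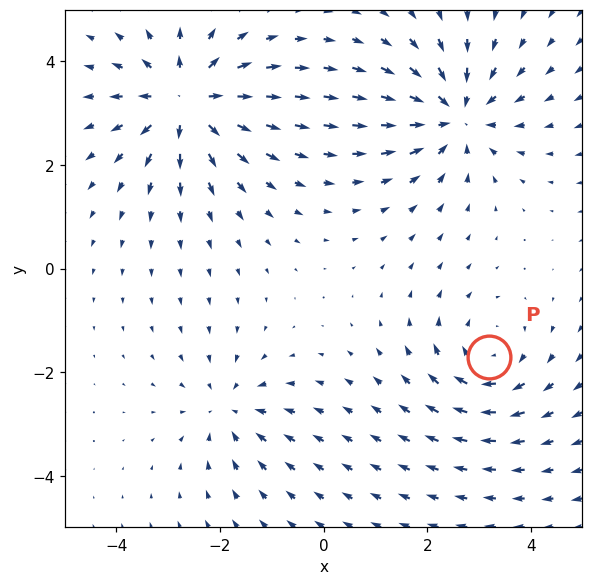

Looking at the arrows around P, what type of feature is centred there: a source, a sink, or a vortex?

At P (3.2, -1.7) the arrows circulate clockwise. Divergence ≈0, curl about -3 — near-zero divergence with nonzero curl is a vortex.

vortex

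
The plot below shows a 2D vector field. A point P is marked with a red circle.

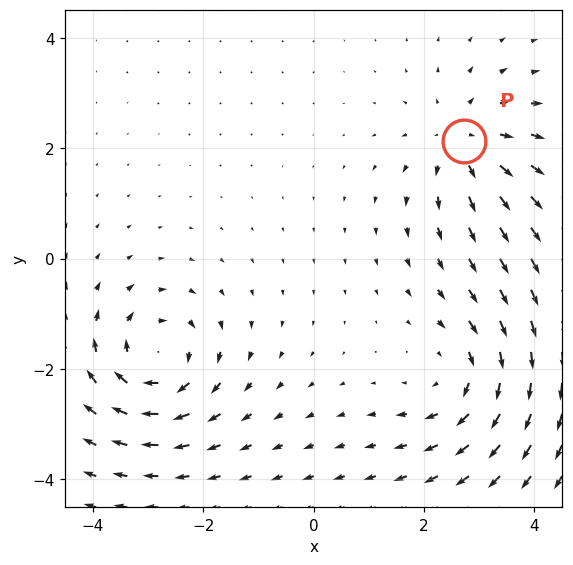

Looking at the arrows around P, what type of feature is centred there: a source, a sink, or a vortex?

At P (2.7, 2.1) the arrows spread outward. Divergence about +4, curl ≈0 — positive divergence with near-zero curl is a source.

source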